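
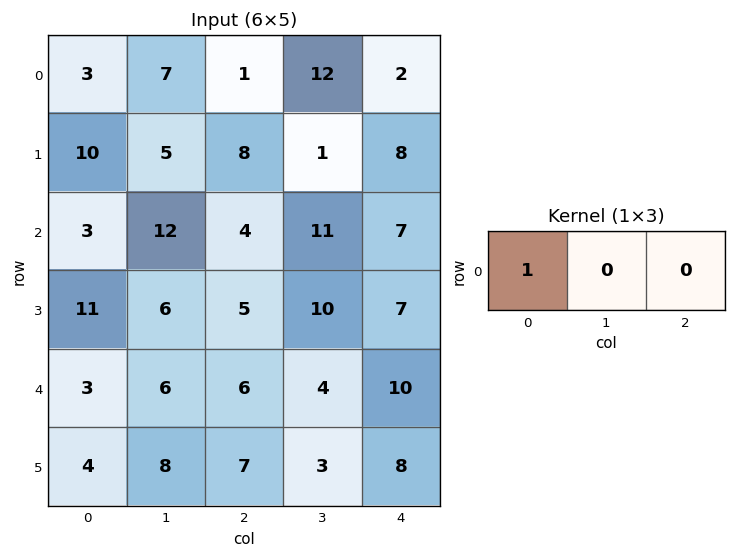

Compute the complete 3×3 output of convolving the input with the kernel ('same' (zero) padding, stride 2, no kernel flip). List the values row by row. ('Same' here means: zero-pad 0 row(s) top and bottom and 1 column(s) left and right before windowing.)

Output[0,0]: The receptive field on the zero-padded input at this output position is [0 3 7]. Elementwise product with the kernel and sum: 0·1.
Output[0,1]: The receptive field on the zero-padded input at this output position is [7 1 12]. Elementwise product with the kernel and sum: 7·1.

0 7 12
0 12 11
0 6 4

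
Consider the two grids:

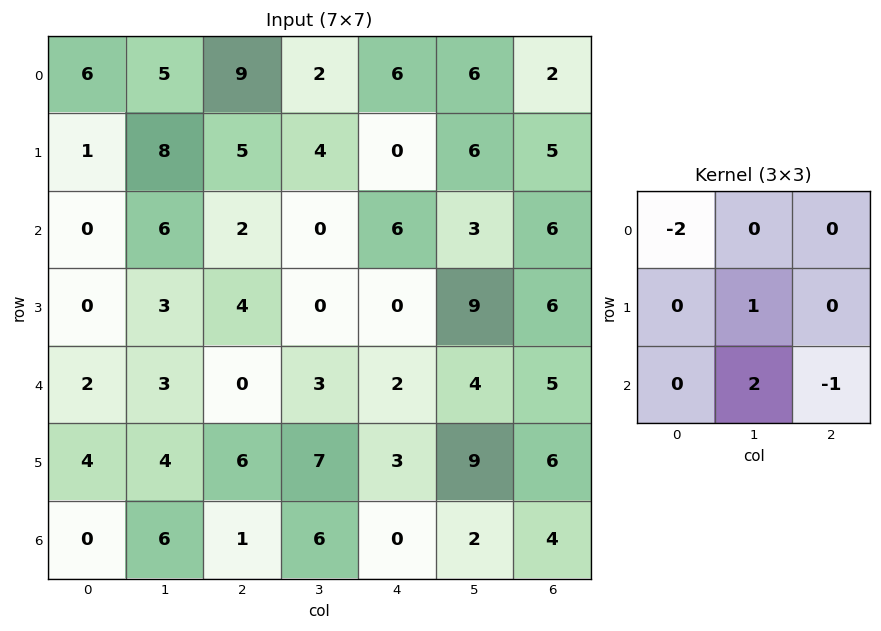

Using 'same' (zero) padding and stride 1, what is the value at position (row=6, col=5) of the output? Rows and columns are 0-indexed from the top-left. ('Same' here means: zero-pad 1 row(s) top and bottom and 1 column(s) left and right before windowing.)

-4

The receptive field on the zero-padded input at this output position is [3 9 6 / 0 2 4 / 0 0 0]. Elementwise product with the kernel and sum: 3·-2 + 2·1 + 0·2 + 0·-1.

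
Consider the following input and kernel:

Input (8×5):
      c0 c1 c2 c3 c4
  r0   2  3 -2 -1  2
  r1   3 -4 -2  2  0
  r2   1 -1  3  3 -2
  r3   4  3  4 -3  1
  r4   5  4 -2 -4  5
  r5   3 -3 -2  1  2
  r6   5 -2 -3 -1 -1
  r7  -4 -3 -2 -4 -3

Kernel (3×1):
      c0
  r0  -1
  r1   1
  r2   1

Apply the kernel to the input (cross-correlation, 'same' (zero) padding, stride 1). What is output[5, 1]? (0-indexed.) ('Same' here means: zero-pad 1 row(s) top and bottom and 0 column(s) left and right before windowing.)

-9

The receptive field on the zero-padded input at this output position is [4 / -3 / -2]. Elementwise product with the kernel and sum: 4·-1 + -3·1 + -2·1.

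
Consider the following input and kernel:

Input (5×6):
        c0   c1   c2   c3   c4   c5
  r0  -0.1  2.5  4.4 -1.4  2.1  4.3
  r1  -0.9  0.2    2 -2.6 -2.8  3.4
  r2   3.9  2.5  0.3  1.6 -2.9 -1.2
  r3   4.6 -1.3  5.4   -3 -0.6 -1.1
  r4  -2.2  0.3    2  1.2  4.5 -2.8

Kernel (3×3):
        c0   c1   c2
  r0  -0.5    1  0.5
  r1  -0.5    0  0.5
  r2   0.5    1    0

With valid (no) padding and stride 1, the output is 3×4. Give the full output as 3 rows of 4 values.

10.65 2.6 -3.2 5.85
0.85 4.9 -6.9 -3.3
0.3 1.15 -0.8 1.75

Output[0,0]: The receptive field on the input at this output position is [-0.1 2.5 4.4 / -0.9 0.2 2 / 3.9 2.5 0.3]. Elementwise product with the kernel and sum: -0.1·-0.5 + 2.5·1 + 4.4·0.5 + -0.9·-0.5 + 2·0.5 + 3.9·0.5 + 2.5·1.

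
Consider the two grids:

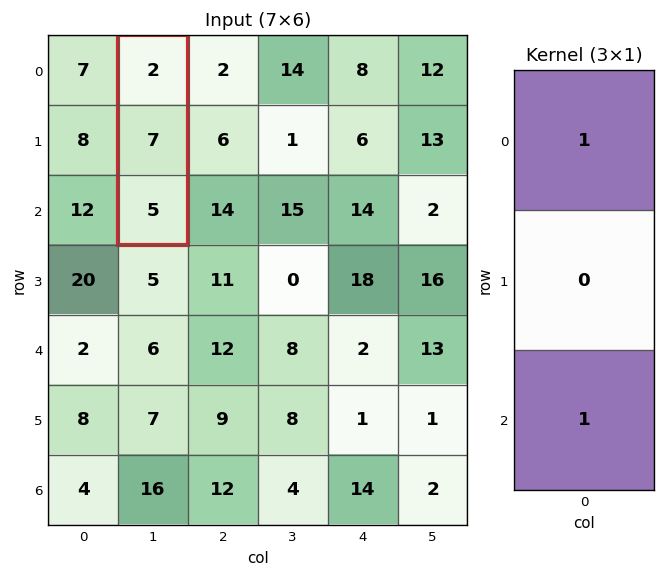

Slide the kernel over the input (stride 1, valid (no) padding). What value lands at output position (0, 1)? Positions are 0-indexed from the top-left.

The receptive field on the input at this output position is [2 / 7 / 5]. Elementwise product with the kernel and sum: 2·1 + 5·1.

7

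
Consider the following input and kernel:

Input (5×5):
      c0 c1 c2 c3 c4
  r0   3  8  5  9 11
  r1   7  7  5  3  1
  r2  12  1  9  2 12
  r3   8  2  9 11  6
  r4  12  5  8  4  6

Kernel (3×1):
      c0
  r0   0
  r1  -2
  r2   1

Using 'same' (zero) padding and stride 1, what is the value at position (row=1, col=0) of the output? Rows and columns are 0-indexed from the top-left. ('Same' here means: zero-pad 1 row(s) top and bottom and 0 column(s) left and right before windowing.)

The receptive field on the zero-padded input at this output position is [3 / 7 / 12]. Elementwise product with the kernel and sum: 7·-2 + 12·1.

-2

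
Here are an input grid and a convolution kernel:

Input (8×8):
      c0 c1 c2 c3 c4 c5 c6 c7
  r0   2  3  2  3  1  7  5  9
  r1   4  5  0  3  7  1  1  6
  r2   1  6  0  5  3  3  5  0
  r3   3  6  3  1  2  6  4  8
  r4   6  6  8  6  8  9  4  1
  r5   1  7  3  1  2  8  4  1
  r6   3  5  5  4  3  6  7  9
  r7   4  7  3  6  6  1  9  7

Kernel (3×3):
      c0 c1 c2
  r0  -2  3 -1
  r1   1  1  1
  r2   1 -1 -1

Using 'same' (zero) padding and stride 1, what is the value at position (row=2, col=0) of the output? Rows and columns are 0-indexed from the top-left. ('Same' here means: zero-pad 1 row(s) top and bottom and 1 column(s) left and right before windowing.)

The receptive field on the zero-padded input at this output position is [0 4 5 / 0 1 6 / 0 3 6]. Elementwise product with the kernel and sum: 0·-2 + 4·3 + 5·-1 + 0·1 + 1·1 + 6·1 + 0·1 + 3·-1 + 6·-1.

5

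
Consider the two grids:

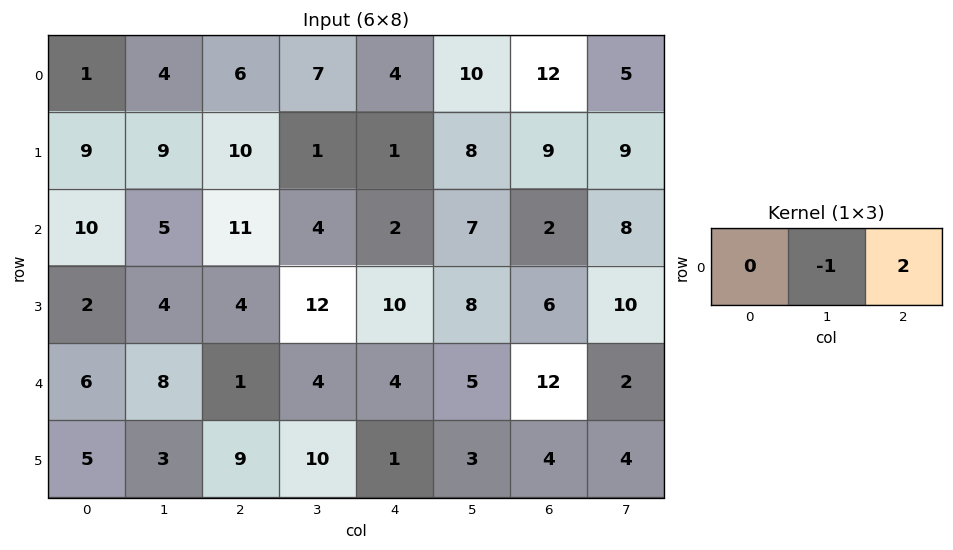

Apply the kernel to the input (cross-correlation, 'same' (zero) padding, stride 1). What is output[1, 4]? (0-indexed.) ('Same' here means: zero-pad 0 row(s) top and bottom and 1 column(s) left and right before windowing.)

The receptive field on the zero-padded input at this output position is [1 1 8]. Elementwise product with the kernel and sum: 1·-1 + 8·2.

15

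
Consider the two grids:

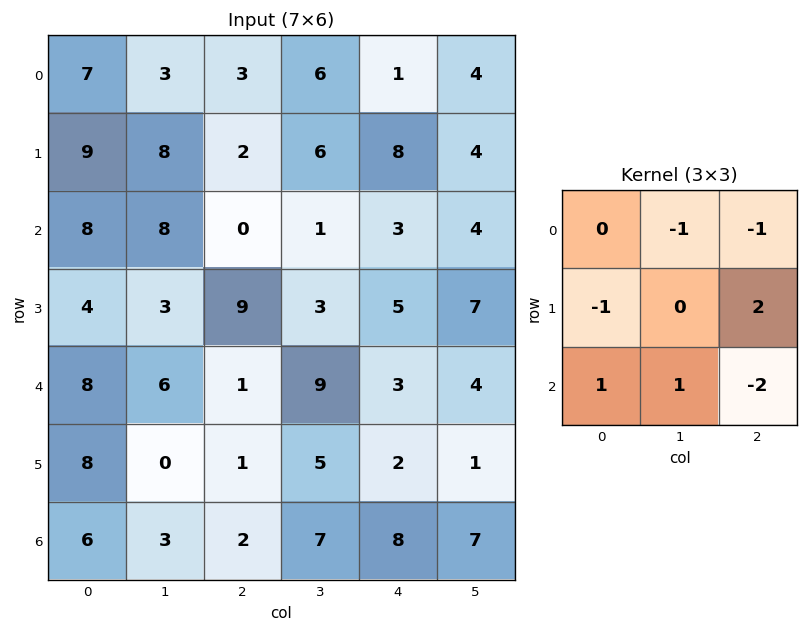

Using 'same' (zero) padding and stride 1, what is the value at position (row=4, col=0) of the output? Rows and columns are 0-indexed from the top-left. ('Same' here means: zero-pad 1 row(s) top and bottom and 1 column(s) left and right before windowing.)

The receptive field on the zero-padded input at this output position is [0 4 3 / 0 8 6 / 0 8 0]. Elementwise product with the kernel and sum: 4·-1 + 3·-1 + 0·-1 + 6·2 + 0·1 + 8·1 + 0·-2.

13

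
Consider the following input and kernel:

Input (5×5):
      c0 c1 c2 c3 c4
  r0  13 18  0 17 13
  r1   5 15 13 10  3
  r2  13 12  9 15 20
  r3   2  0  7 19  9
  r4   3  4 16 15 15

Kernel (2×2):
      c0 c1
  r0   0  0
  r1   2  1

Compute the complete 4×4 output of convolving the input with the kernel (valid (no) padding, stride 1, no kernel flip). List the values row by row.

25 43 36 23
38 33 33 50
4 7 33 47
10 24 47 45

Output[0,0]: The receptive field on the input at this output position is [13 18 / 5 15]. Elementwise product with the kernel and sum: 5·2 + 15·1.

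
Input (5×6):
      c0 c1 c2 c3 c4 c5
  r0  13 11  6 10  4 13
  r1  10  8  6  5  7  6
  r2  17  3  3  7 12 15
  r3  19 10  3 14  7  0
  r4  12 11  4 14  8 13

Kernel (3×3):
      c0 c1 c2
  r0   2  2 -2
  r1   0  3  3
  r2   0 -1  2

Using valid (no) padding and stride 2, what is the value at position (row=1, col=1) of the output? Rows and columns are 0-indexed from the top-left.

The receptive field on the input at this output position is [3 7 12 / 3 14 7 / 4 14 8]. Elementwise product with the kernel and sum: 3·2 + 7·2 + 12·-2 + 14·3 + 7·3 + 14·-1 + 8·2.

61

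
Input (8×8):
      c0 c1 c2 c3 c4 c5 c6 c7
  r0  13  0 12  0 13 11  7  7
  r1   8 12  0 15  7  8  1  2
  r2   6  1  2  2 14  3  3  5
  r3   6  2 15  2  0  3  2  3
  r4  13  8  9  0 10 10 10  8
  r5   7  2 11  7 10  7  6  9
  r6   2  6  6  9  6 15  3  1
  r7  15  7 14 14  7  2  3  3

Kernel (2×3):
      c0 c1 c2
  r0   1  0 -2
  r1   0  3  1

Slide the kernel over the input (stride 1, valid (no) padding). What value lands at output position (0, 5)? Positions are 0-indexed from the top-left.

2

The receptive field on the input at this output position is [11 7 7 / 8 1 2]. Elementwise product with the kernel and sum: 11·1 + 7·-2 + 1·3 + 2·1.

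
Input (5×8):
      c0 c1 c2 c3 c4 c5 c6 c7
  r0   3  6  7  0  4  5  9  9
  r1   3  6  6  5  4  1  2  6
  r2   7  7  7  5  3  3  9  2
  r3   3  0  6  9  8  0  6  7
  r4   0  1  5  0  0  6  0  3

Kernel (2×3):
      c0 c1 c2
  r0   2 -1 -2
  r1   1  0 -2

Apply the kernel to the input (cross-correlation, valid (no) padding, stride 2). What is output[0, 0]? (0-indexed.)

The receptive field on the input at this output position is [3 6 7 / 3 6 6]. Elementwise product with the kernel and sum: 3·2 + 6·-1 + 7·-2 + 3·1 + 6·-2.

-23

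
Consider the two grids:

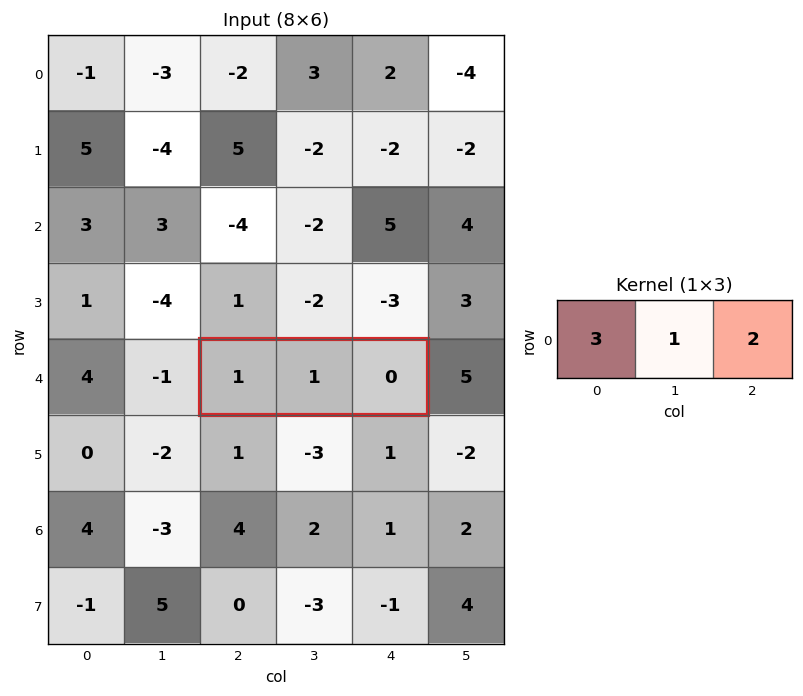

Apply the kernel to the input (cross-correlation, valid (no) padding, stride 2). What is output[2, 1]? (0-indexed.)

The receptive field on the input at this output position is [1 1 0]. Elementwise product with the kernel and sum: 1·3 + 1·1 + 0·2.

4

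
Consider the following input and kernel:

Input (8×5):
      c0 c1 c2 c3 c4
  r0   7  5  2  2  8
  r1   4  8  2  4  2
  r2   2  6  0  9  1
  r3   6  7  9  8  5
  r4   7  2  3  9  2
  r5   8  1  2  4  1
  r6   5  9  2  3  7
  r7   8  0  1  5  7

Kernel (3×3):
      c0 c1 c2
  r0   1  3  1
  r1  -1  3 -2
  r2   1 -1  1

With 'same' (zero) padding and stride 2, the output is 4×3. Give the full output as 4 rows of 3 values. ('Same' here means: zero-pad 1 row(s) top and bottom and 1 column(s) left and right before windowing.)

Output[0,0]: The receptive field on the zero-padded input at this output position is [0 0 0 / 0 7 5 / 0 4 8]. Elementwise product with the kernel and sum: 0·1 + 0·3 + 0·1 + 0·-1 + 7·3 + 5·-2 + 0·1 + 4·-1 + 8·1.
Output[0,1]: The receptive field on the zero-padded input at this output position is [0 0 0 / 5 2 2 / 8 2 4]. Elementwise product with the kernel and sum: 0·1 + 0·3 + 0·1 + 5·-1 + 2·3 + 2·-2 + 8·1 + 2·-1 + 4·1.

15 7 24
15 0 7
35 34 23
14 6 23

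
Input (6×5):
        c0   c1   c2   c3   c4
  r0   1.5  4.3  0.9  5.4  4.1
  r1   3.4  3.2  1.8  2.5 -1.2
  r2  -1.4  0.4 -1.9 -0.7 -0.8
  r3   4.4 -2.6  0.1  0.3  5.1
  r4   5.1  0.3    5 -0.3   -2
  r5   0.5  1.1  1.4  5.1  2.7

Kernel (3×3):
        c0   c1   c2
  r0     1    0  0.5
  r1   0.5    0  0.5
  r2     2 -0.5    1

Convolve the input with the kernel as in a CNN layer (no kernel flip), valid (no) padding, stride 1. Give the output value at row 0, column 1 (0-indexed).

10.9

The receptive field on the input at this output position is [4.3 0.9 5.4 / 3.2 1.8 2.5 / 0.4 -1.9 -0.7]. Elementwise product with the kernel and sum: 4.3·1 + 5.4·0.5 + 3.2·0.5 + 2.5·0.5 + 0.4·2 + -1.9·-0.5 + -0.7·1.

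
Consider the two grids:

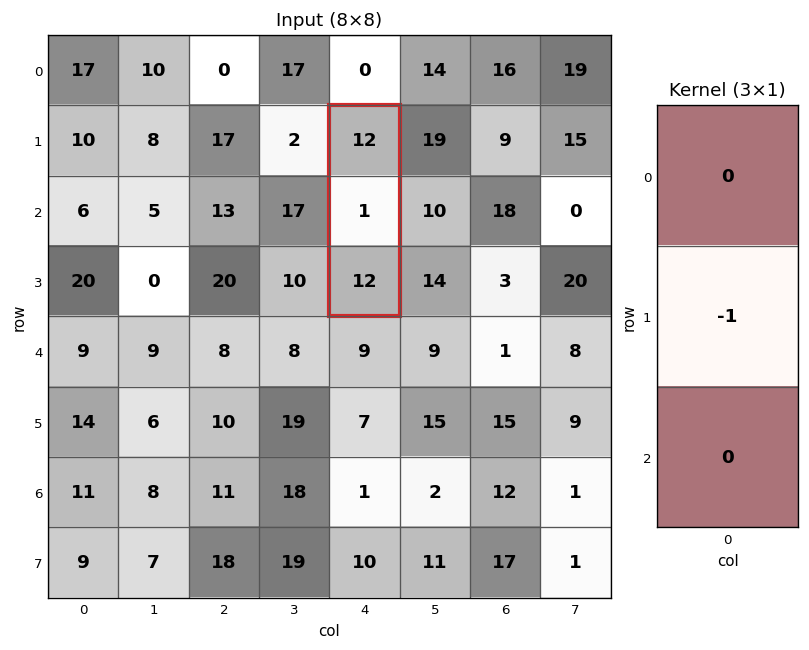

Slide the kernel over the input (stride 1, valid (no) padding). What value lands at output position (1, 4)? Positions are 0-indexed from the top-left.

-1

The receptive field on the input at this output position is [12 / 1 / 12]. Elementwise product with the kernel and sum: 1·-1.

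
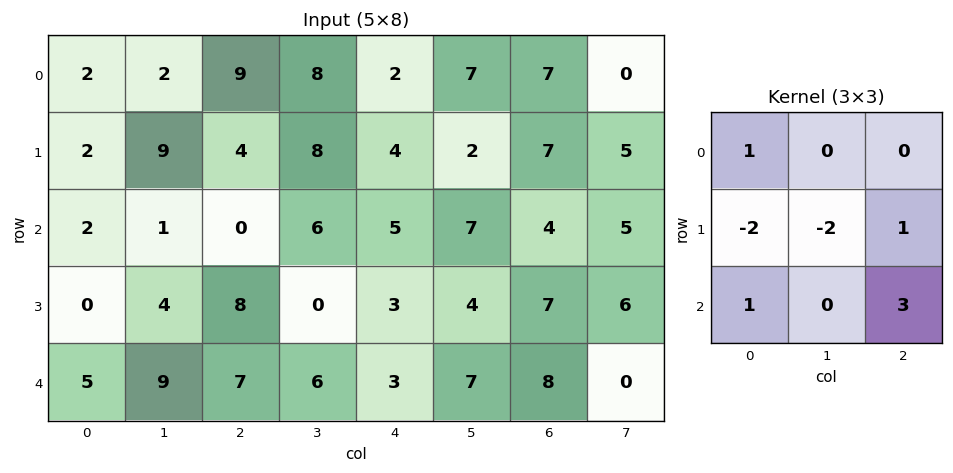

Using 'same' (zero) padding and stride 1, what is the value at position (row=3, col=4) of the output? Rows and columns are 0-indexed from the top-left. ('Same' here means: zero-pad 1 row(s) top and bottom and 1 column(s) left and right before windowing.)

The receptive field on the zero-padded input at this output position is [6 5 7 / 0 3 4 / 6 3 7]. Elementwise product with the kernel and sum: 6·1 + 0·-2 + 3·-2 + 4·1 + 6·1 + 7·3.

31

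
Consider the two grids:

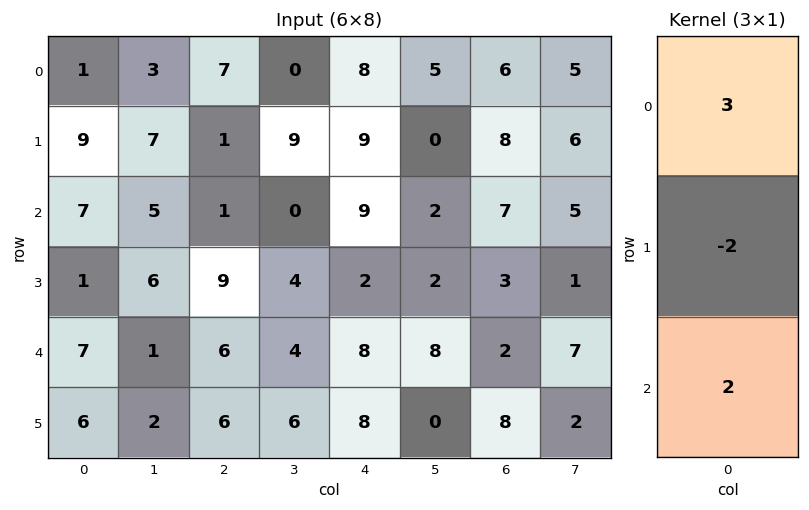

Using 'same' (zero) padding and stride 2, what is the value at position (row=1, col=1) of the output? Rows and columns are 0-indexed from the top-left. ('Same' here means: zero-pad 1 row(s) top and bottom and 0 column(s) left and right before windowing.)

The receptive field on the zero-padded input at this output position is [1 / 1 / 9]. Elementwise product with the kernel and sum: 1·3 + 1·-2 + 9·2.

19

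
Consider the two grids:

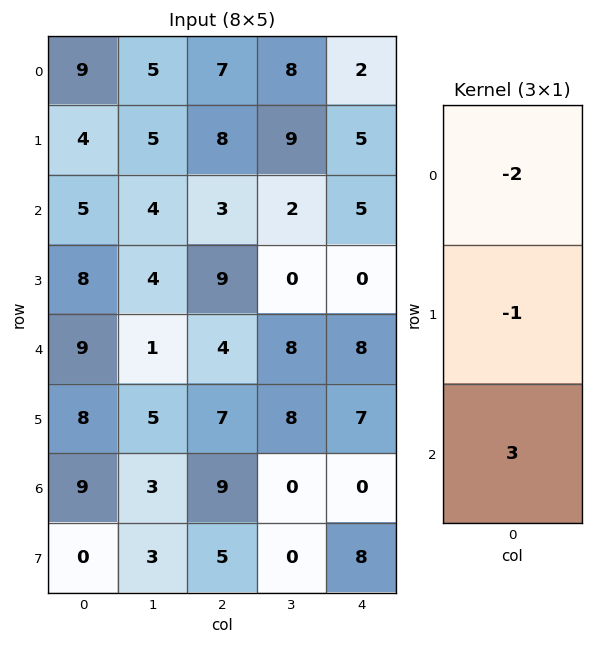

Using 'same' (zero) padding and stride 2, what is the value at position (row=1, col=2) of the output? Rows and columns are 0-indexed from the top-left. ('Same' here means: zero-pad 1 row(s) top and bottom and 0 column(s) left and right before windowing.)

The receptive field on the zero-padded input at this output position is [5 / 5 / 0]. Elementwise product with the kernel and sum: 5·-2 + 5·-1 + 0·3.

-15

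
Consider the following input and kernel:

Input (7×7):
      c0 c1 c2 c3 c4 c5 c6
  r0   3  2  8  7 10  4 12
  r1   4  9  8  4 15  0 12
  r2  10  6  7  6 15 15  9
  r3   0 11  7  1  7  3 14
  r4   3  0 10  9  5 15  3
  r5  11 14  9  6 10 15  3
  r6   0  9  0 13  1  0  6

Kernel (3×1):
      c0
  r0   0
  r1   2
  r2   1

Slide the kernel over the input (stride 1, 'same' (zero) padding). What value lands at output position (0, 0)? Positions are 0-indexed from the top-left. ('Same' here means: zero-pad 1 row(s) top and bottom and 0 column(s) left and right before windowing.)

10

The receptive field on the zero-padded input at this output position is [0 / 3 / 4]. Elementwise product with the kernel and sum: 3·2 + 4·1.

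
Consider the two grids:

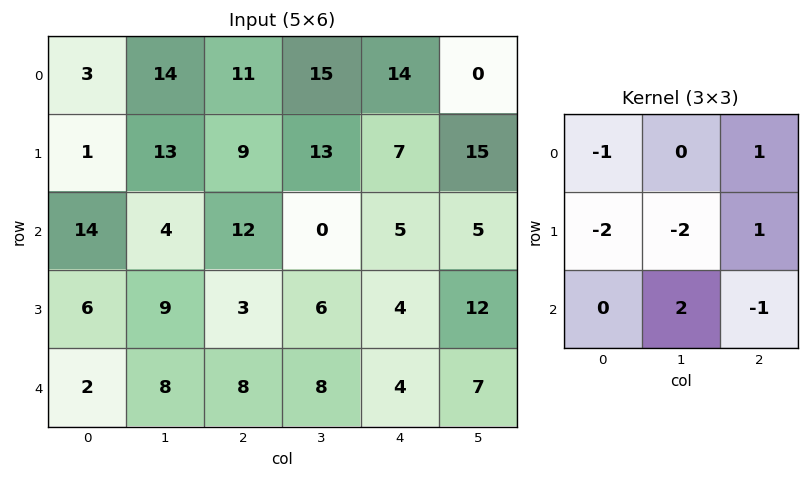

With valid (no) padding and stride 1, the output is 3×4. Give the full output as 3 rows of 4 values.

Output[0,0]: The receptive field on the input at this output position is [3 14 11 / 1 13 9 / 14 4 12]. Elementwise product with the kernel and sum: 3·-1 + 11·1 + 1·-2 + 13·-2 + 9·1 + 4·2 + 12·-1.
Output[0,1]: The receptive field on the input at this output position is [14 11 15 / 13 9 13 / 4 12 0]. Elementwise product with the kernel and sum: 14·-1 + 15·1 + 13·-2 + 9·-2 + 13·1 + 12·2 + 0·-1.

-15 -6 -39 -35
-1 -32 -13 -7
-21 -14 -9 -2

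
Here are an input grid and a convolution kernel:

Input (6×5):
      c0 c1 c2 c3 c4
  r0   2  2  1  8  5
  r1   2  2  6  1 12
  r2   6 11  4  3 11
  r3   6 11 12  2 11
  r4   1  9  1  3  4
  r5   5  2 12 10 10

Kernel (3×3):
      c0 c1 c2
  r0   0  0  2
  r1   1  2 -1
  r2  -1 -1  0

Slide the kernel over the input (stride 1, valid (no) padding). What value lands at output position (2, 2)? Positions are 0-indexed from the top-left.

23

The receptive field on the input at this output position is [4 3 11 / 12 2 11 / 1 3 4]. Elementwise product with the kernel and sum: 11·2 + 12·1 + 2·2 + 11·-1 + 1·-1 + 3·-1.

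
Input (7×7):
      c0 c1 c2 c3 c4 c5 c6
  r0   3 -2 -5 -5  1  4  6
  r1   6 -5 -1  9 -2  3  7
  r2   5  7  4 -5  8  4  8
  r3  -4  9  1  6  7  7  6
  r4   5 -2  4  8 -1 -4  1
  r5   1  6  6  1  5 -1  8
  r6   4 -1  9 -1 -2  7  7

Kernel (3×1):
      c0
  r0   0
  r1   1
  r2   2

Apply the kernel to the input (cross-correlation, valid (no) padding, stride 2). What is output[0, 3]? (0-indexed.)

The receptive field on the input at this output position is [6 / 7 / 8]. Elementwise product with the kernel and sum: 7·1 + 8·2.

23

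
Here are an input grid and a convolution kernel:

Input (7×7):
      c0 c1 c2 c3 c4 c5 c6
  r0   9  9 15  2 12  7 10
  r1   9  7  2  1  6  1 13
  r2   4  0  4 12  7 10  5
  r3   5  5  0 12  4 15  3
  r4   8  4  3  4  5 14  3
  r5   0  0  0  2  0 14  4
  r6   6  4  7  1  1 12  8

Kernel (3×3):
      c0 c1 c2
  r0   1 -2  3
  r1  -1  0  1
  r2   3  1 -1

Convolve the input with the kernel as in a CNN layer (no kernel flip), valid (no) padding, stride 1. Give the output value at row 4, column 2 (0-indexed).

The receptive field on the input at this output position is [3 4 5 / 0 2 0 / 7 1 1]. Elementwise product with the kernel and sum: 3·1 + 4·-2 + 5·3 + 0·-1 + 0·1 + 7·3 + 1·1 + 1·-1.

31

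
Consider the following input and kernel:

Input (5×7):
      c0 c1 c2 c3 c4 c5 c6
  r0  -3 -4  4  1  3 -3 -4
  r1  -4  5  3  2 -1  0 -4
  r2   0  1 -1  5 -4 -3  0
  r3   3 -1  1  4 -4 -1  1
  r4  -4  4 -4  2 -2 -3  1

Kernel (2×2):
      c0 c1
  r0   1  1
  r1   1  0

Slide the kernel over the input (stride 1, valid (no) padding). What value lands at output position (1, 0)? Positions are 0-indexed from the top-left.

1

The receptive field on the input at this output position is [-4 5 / 0 1]. Elementwise product with the kernel and sum: -4·1 + 5·1 + 0·1.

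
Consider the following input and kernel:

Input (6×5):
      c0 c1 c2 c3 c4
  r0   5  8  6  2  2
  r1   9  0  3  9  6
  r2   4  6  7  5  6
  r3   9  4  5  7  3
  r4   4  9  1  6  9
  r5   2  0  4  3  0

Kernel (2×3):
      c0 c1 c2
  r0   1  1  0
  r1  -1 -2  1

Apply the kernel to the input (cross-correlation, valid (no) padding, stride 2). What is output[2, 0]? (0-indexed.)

15

The receptive field on the input at this output position is [4 9 1 / 2 0 4]. Elementwise product with the kernel and sum: 4·1 + 9·1 + 2·-1 + 0·-2 + 4·1.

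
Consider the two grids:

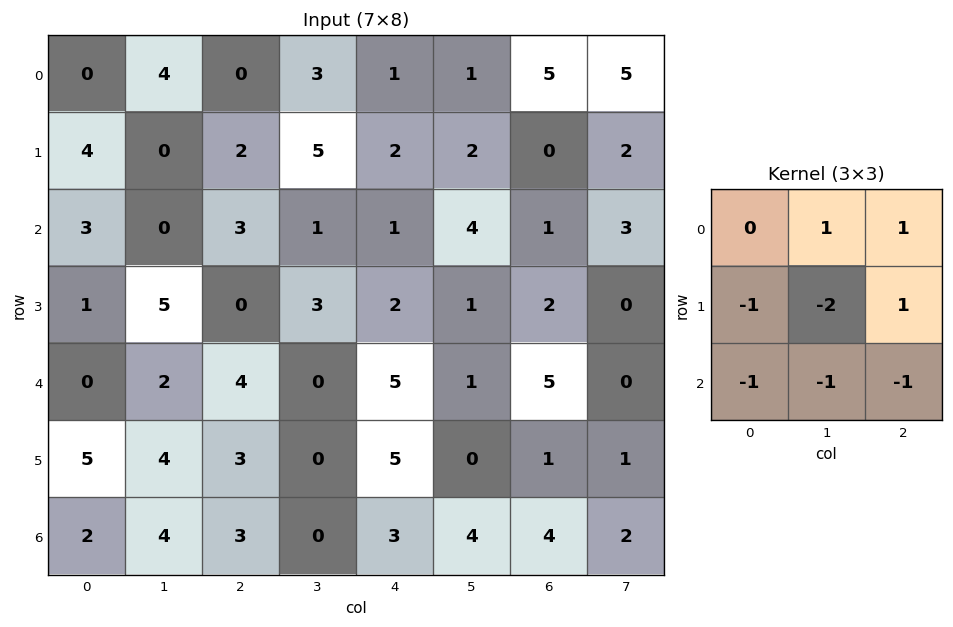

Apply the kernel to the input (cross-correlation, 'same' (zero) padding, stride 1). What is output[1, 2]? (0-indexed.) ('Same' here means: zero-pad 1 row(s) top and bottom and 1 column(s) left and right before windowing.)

The receptive field on the zero-padded input at this output position is [4 0 3 / 0 2 5 / 0 3 1]. Elementwise product with the kernel and sum: 0·1 + 3·1 + 0·-1 + 2·-2 + 5·1 + 0·-1 + 3·-1 + 1·-1.

0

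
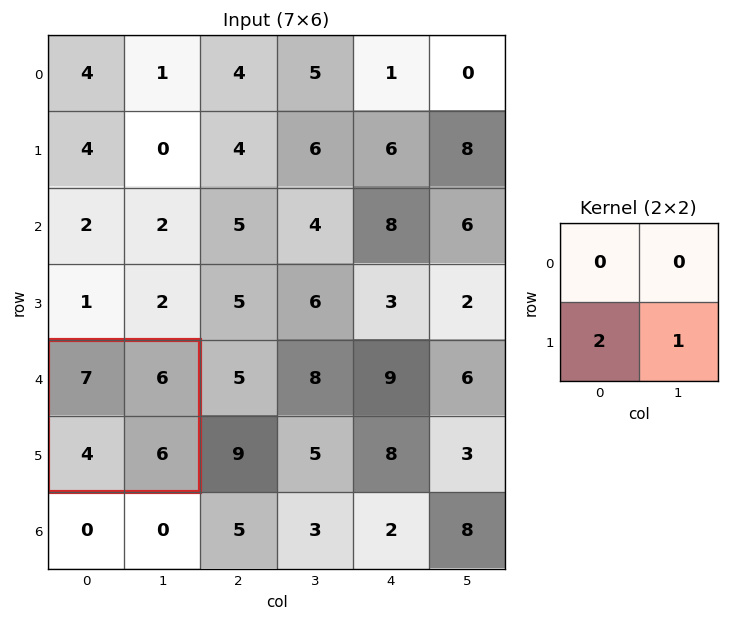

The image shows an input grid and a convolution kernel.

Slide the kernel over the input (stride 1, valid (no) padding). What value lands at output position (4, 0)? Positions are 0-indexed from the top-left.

The receptive field on the input at this output position is [7 6 / 4 6]. Elementwise product with the kernel and sum: 4·2 + 6·1.

14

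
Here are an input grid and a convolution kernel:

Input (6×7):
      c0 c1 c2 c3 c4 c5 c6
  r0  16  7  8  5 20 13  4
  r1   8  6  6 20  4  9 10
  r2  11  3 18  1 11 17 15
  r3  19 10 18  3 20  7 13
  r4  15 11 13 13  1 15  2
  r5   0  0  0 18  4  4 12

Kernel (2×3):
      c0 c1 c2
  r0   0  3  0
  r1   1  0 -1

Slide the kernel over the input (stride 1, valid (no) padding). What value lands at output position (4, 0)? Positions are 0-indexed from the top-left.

33

The receptive field on the input at this output position is [15 11 13 / 0 0 0]. Elementwise product with the kernel and sum: 11·3 + 0·1 + 0·-1.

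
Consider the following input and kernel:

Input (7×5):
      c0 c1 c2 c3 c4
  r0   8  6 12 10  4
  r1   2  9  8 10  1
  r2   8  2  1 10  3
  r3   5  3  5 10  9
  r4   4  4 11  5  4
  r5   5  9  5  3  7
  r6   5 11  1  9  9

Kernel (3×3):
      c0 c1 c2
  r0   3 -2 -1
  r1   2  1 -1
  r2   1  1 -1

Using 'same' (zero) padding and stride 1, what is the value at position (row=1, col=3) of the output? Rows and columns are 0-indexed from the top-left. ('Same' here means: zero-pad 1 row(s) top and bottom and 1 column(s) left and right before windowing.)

The receptive field on the zero-padded input at this output position is [12 10 4 / 8 10 1 / 1 10 3]. Elementwise product with the kernel and sum: 12·3 + 10·-2 + 4·-1 + 8·2 + 10·1 + 1·-1 + 1·1 + 10·1 + 3·-1.

45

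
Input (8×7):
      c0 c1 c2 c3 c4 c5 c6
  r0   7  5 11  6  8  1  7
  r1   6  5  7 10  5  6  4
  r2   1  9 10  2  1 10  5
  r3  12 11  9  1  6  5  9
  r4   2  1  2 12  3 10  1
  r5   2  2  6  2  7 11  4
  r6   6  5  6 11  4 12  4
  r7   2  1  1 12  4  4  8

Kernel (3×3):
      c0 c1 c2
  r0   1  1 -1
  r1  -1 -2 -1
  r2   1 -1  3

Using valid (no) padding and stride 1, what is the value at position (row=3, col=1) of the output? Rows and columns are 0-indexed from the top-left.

The receptive field on the input at this output position is [11 9 1 / 1 2 12 / 2 6 2]. Elementwise product with the kernel and sum: 11·1 + 9·1 + 1·-1 + 1·-1 + 2·-2 + 12·-1 + 2·1 + 6·-1 + 2·3.

4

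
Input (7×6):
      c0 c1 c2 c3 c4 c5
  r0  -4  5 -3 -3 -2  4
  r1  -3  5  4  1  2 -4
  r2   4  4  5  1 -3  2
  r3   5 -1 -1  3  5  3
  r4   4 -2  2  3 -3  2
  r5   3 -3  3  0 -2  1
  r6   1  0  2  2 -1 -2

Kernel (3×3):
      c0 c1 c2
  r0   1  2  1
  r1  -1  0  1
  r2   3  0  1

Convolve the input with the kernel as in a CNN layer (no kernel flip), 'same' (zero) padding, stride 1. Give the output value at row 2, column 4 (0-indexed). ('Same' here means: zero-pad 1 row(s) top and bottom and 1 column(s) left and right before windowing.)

14

The receptive field on the zero-padded input at this output position is [1 2 -4 / 1 -3 2 / 3 5 3]. Elementwise product with the kernel and sum: 1·1 + 2·2 + -4·1 + 1·-1 + 2·1 + 3·3 + 3·1.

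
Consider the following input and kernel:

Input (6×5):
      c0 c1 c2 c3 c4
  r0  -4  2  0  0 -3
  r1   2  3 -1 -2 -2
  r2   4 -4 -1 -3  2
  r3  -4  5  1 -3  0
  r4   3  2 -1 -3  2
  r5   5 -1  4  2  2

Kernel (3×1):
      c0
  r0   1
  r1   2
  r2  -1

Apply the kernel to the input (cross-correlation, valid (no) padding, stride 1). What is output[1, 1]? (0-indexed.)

The receptive field on the input at this output position is [3 / -4 / 5]. Elementwise product with the kernel and sum: 3·1 + -4·2 + 5·-1.

-10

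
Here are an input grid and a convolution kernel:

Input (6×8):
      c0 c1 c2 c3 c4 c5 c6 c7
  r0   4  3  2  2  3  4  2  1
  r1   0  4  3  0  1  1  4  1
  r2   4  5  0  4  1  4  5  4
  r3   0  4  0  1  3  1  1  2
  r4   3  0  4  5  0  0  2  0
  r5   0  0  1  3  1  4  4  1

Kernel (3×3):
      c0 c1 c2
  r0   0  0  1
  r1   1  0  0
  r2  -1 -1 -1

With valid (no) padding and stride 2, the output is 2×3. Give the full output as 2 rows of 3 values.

-7 1 -7
-7 -8 6

Output[0,0]: The receptive field on the input at this output position is [4 3 2 / 0 4 3 / 4 5 0]. Elementwise product with the kernel and sum: 2·1 + 0·1 + 4·-1 + 5·-1 + 0·-1.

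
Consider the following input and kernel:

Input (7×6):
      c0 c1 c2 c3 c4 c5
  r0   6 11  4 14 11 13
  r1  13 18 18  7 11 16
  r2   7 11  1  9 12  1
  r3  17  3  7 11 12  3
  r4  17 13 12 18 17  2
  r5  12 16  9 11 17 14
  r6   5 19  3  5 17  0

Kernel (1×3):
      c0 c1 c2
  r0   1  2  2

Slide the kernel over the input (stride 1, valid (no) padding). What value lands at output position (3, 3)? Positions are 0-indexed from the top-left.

The receptive field on the input at this output position is [11 12 3]. Elementwise product with the kernel and sum: 11·1 + 12·2 + 3·2.

41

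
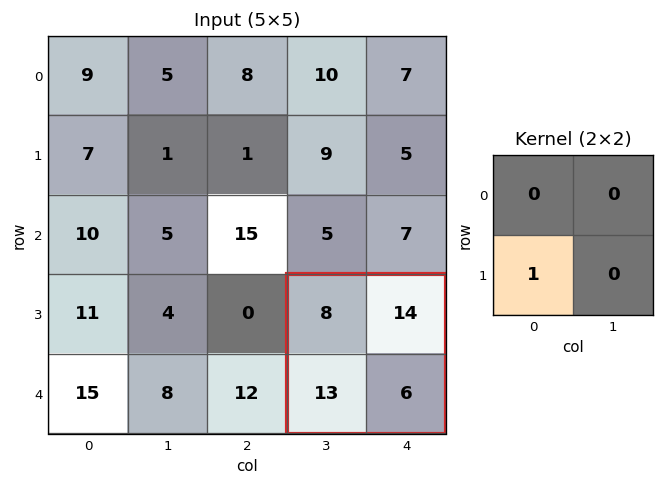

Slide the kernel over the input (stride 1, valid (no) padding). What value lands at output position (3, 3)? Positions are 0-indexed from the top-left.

13

The receptive field on the input at this output position is [8 14 / 13 6]. Elementwise product with the kernel and sum: 13·1.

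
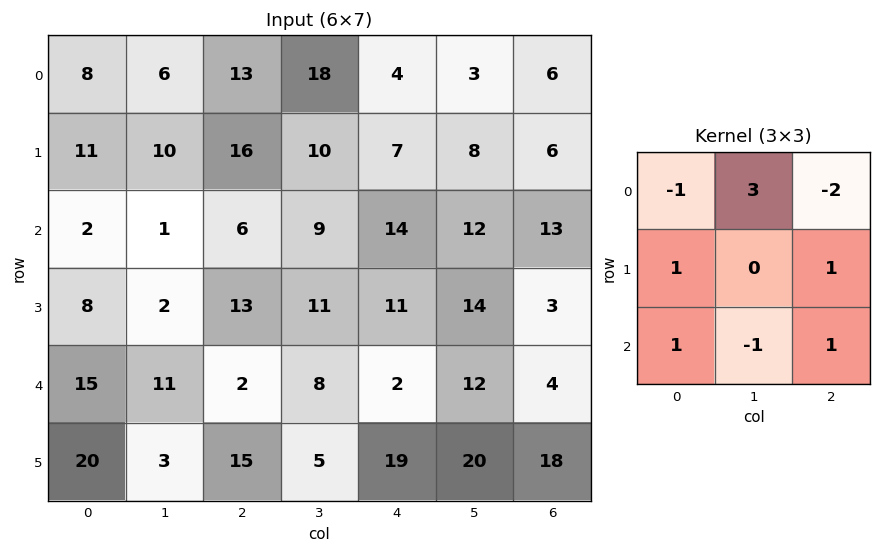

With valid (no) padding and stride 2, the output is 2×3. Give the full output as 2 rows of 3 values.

Output[0,0]: The receptive field on the input at this output position is [8 6 13 / 11 10 16 / 2 1 6]. Elementwise product with the kernel and sum: 8·-1 + 6·3 + 13·-2 + 11·1 + 16·1 + 2·1 + 1·-1 + 6·1.
Output[0,1]: The receptive field on the input at this output position is [13 18 4 / 16 10 7 / 6 9 14]. Elementwise product with the kernel and sum: 13·-1 + 18·3 + 4·-2 + 16·1 + 7·1 + 6·1 + 9·-1 + 14·1.

18 67 21
16 13 4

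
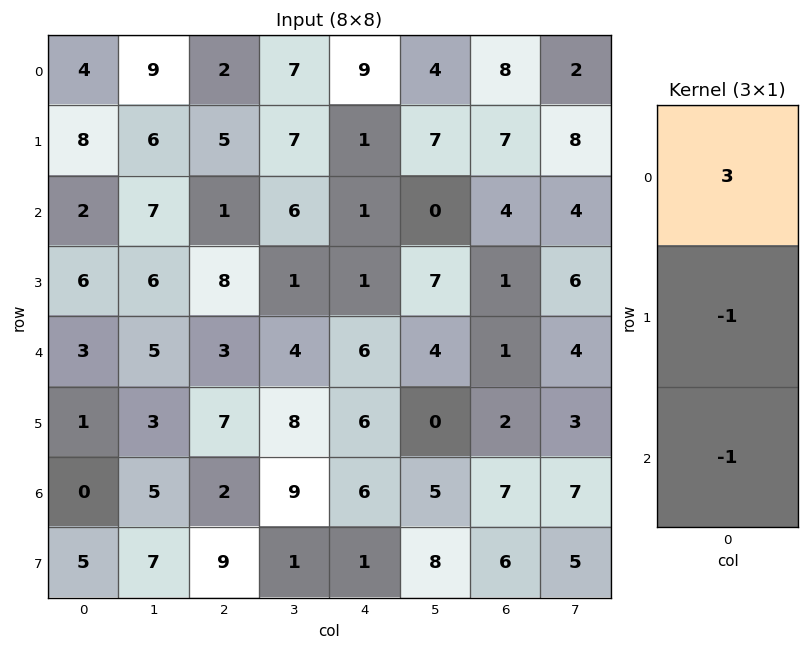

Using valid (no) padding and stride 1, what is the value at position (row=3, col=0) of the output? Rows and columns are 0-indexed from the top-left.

The receptive field on the input at this output position is [6 / 3 / 1]. Elementwise product with the kernel and sum: 6·3 + 3·-1 + 1·-1.

14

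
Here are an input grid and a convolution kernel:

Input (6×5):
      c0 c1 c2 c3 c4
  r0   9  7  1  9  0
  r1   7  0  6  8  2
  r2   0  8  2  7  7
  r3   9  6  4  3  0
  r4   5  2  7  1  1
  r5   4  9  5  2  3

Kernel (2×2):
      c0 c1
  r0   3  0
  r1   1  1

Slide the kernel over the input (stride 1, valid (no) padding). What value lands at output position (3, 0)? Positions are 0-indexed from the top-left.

34

The receptive field on the input at this output position is [9 6 / 5 2]. Elementwise product with the kernel and sum: 9·3 + 5·1 + 2·1.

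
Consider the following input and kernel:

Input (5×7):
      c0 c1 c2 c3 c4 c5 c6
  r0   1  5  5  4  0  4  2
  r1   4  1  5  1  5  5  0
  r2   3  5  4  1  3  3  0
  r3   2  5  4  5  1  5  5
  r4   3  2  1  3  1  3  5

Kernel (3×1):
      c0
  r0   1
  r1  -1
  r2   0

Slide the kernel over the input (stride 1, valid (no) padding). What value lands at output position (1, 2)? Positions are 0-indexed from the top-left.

1

The receptive field on the input at this output position is [5 / 4 / 4]. Elementwise product with the kernel and sum: 5·1 + 4·-1.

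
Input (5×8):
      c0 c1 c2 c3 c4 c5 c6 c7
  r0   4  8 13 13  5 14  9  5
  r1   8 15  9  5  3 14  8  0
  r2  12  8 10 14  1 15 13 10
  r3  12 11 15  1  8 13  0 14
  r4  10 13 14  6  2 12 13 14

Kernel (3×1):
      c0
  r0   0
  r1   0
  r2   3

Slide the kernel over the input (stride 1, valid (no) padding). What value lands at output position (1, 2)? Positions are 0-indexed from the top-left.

The receptive field on the input at this output position is [9 / 10 / 15]. Elementwise product with the kernel and sum: 15·3.

45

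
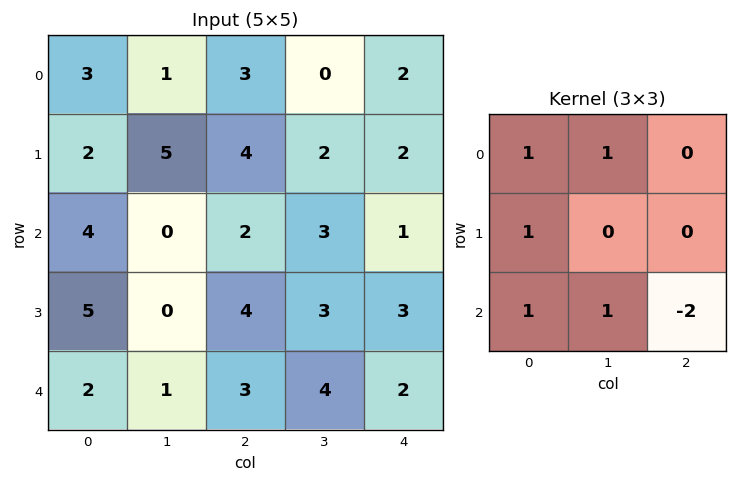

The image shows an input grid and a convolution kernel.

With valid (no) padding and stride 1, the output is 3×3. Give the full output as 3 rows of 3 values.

Output[0,0]: The receptive field on the input at this output position is [3 1 3 / 2 5 4 / 4 0 2]. Elementwise product with the kernel and sum: 3·1 + 1·1 + 2·1 + 4·1 + 0·1 + 2·-2.

6 5 10
8 7 9
6 -2 12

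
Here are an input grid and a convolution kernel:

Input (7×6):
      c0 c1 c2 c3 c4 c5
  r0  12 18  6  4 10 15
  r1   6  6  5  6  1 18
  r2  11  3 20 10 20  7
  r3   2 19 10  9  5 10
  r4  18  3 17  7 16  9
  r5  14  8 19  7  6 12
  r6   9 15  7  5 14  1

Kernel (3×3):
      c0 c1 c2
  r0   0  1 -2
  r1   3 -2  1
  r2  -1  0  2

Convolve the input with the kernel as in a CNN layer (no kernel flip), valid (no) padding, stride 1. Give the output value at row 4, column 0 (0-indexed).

The receptive field on the input at this output position is [18 3 17 / 14 8 19 / 9 15 7]. Elementwise product with the kernel and sum: 3·1 + 17·-2 + 14·3 + 8·-2 + 19·1 + 9·-1 + 7·2.

19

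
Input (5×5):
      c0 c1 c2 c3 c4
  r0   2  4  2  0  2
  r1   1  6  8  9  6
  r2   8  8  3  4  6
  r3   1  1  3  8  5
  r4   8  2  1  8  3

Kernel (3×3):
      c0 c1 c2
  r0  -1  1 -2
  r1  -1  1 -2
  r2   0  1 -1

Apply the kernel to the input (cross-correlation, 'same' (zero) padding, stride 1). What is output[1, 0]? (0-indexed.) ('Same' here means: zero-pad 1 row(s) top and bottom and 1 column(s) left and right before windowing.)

The receptive field on the zero-padded input at this output position is [0 2 4 / 0 1 6 / 0 8 8]. Elementwise product with the kernel and sum: 0·-1 + 2·1 + 4·-2 + 0·-1 + 1·1 + 6·-2 + 8·1 + 8·-1.

-17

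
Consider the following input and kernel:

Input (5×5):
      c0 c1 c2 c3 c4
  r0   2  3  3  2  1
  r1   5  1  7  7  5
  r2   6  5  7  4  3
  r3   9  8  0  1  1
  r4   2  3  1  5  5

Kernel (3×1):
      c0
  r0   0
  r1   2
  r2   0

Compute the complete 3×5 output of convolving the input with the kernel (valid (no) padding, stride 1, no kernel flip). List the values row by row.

Output[0,0]: The receptive field on the input at this output position is [2 / 5 / 6]. Elementwise product with the kernel and sum: 5·2.
Output[0,1]: The receptive field on the input at this output position is [3 / 1 / 5]. Elementwise product with the kernel and sum: 1·2.

10 2 14 14 10
12 10 14 8 6
18 16 0 2 2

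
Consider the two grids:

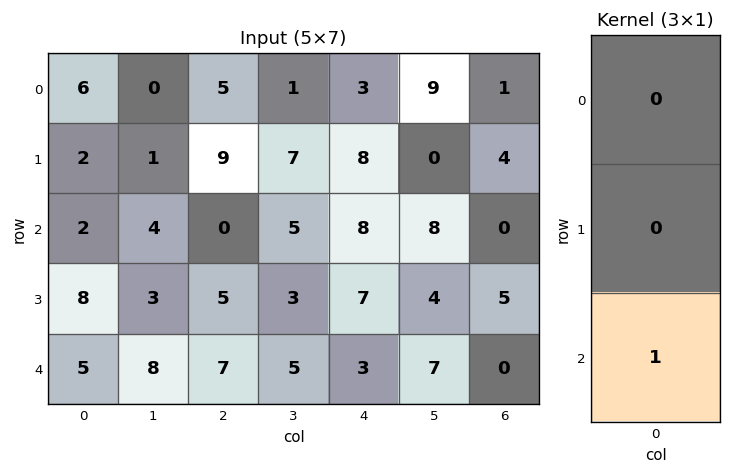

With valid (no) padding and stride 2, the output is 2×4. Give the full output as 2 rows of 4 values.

2 0 8 0
5 7 3 0

Output[0,0]: The receptive field on the input at this output position is [6 / 2 / 2]. Elementwise product with the kernel and sum: 2·1.
Output[0,1]: The receptive field on the input at this output position is [5 / 9 / 0]. Elementwise product with the kernel and sum: 0·1.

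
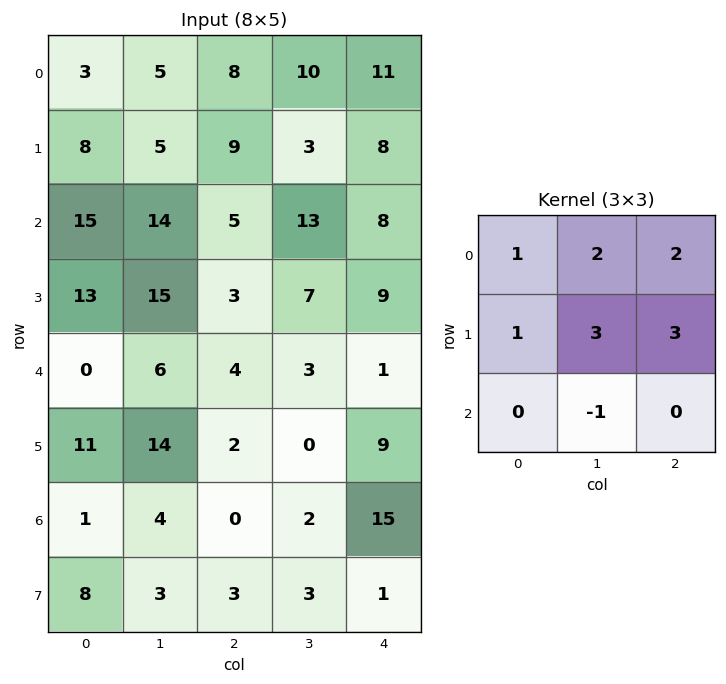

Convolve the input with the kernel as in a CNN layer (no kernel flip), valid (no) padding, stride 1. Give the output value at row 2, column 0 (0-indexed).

114

The receptive field on the input at this output position is [15 14 5 / 13 15 3 / 0 6 4]. Elementwise product with the kernel and sum: 15·1 + 14·2 + 5·2 + 13·1 + 15·3 + 3·3 + 6·-1.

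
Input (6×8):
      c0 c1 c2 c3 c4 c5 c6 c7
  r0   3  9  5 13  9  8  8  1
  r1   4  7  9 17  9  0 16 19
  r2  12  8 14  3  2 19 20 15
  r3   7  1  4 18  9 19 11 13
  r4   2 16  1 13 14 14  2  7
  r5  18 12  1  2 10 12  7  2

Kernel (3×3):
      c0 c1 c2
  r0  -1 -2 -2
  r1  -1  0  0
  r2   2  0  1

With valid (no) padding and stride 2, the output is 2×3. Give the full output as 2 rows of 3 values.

Output[0,0]: The receptive field on the input at this output position is [3 9 5 / 4 7 9 / 12 8 14]. Elementwise product with the kernel and sum: 3·-1 + 9·-2 + 5·-2 + 4·-1 + 12·2 + 14·1.

3 -28 -26
-58 -12 -59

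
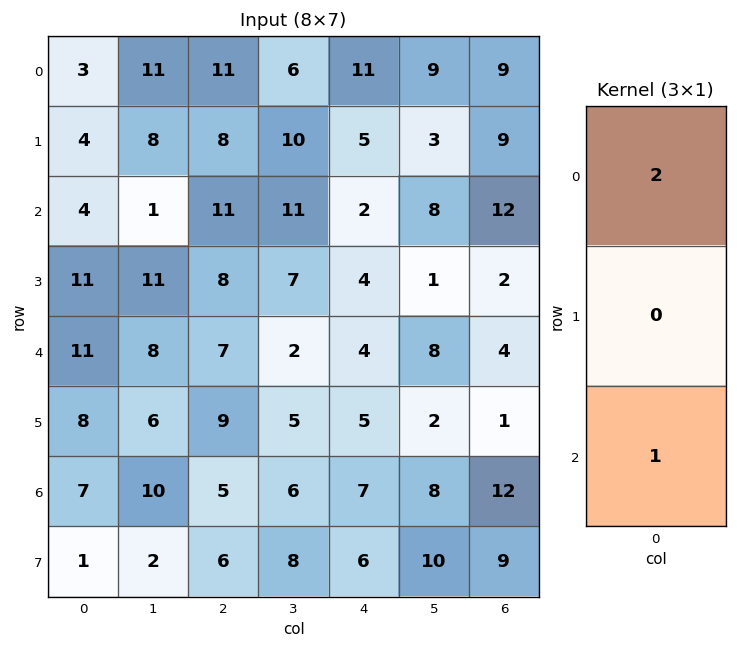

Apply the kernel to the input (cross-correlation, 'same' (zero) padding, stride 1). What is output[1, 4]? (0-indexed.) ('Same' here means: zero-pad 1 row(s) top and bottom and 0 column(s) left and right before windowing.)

The receptive field on the zero-padded input at this output position is [11 / 5 / 2]. Elementwise product with the kernel and sum: 11·2 + 2·1.

24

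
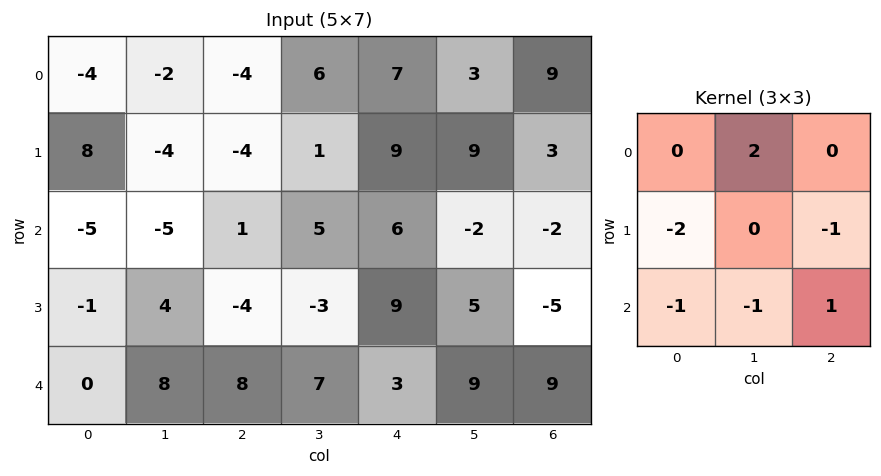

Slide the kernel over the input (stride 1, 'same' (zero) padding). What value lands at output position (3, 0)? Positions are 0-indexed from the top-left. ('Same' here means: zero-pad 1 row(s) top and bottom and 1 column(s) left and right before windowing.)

The receptive field on the zero-padded input at this output position is [0 -5 -5 / 0 -1 4 / 0 0 8]. Elementwise product with the kernel and sum: -5·2 + 0·-2 + 4·-1 + 0·-1 + 0·-1 + 8·1.

-6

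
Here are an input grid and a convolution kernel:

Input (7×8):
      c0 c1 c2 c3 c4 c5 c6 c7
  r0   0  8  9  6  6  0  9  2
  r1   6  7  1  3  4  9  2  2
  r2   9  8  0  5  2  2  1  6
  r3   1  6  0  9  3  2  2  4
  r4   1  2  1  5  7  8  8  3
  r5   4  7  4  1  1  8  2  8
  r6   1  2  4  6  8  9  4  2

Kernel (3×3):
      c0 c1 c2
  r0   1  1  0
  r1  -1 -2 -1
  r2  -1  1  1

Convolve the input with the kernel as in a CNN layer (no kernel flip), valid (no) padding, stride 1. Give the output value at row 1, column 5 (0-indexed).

The receptive field on the input at this output position is [9 2 2 / 2 1 6 / 2 2 4]. Elementwise product with the kernel and sum: 9·1 + 2·1 + 2·-1 + 1·-2 + 6·-1 + 2·-1 + 2·1 + 4·1.

5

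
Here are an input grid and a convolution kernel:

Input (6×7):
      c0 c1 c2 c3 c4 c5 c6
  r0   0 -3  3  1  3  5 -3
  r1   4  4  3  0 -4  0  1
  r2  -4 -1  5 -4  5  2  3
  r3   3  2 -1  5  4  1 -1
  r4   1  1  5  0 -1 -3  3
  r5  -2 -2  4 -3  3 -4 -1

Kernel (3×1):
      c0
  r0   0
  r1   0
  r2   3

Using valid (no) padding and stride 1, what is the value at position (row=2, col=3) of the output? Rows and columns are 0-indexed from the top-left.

0

The receptive field on the input at this output position is [-4 / 5 / 0]. Elementwise product with the kernel and sum: 0·3.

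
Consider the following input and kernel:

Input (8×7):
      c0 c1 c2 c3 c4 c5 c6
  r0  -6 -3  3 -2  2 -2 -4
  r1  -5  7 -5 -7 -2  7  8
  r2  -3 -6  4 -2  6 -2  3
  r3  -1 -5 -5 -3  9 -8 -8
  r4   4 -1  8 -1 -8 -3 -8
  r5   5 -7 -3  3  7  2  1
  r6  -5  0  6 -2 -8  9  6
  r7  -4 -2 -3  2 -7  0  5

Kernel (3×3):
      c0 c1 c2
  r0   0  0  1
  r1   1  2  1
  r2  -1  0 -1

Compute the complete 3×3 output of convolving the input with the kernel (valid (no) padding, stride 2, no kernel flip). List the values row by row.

6 -29 7
-24 4 4
-5 4 6

Output[0,0]: The receptive field on the input at this output position is [-6 -3 3 / -5 7 -5 / -3 -6 4]. Elementwise product with the kernel and sum: 3·1 + -5·1 + 7·2 + -5·1 + -3·-1 + 4·-1.
Output[0,1]: The receptive field on the input at this output position is [3 -2 2 / -5 -7 -2 / 4 -2 6]. Elementwise product with the kernel and sum: 2·1 + -5·1 + -7·2 + -2·1 + 4·-1 + 6·-1.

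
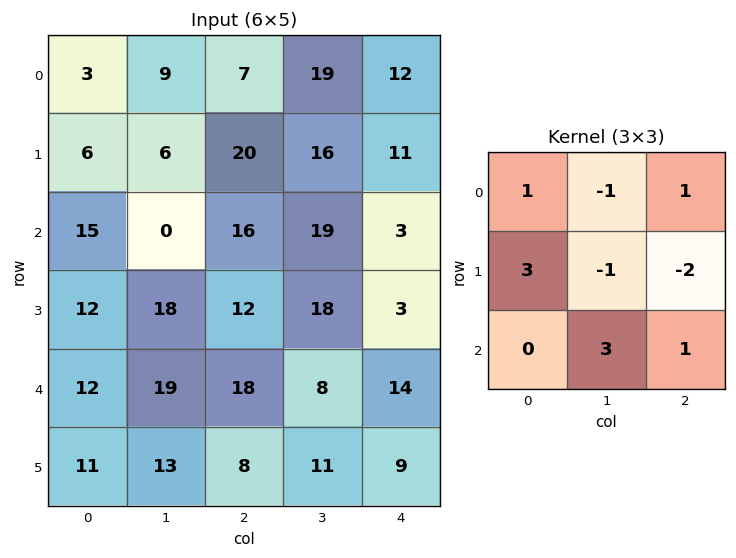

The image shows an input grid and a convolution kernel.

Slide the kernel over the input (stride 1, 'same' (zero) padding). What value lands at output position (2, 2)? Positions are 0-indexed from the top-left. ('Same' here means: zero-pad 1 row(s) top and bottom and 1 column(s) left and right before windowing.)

The receptive field on the zero-padded input at this output position is [6 20 16 / 0 16 19 / 18 12 18]. Elementwise product with the kernel and sum: 6·1 + 20·-1 + 16·1 + 0·3 + 16·-1 + 19·-2 + 12·3 + 18·1.

2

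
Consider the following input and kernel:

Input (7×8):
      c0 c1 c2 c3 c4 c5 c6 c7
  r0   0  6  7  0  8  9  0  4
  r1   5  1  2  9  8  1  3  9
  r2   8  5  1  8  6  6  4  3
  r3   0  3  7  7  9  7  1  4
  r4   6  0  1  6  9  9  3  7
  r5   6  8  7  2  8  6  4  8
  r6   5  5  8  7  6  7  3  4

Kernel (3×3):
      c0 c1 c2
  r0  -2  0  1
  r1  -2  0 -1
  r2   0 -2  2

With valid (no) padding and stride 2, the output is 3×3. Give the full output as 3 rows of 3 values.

-13 -22 -39
-20 -13 -39
-24 -17 -43

Output[0,0]: The receptive field on the input at this output position is [0 6 7 / 5 1 2 / 8 5 1]. Elementwise product with the kernel and sum: 0·-2 + 7·1 + 5·-2 + 2·-1 + 5·-2 + 1·2.
Output[0,1]: The receptive field on the input at this output position is [7 0 8 / 2 9 8 / 1 8 6]. Elementwise product with the kernel and sum: 7·-2 + 8·1 + 2·-2 + 8·-1 + 8·-2 + 6·2.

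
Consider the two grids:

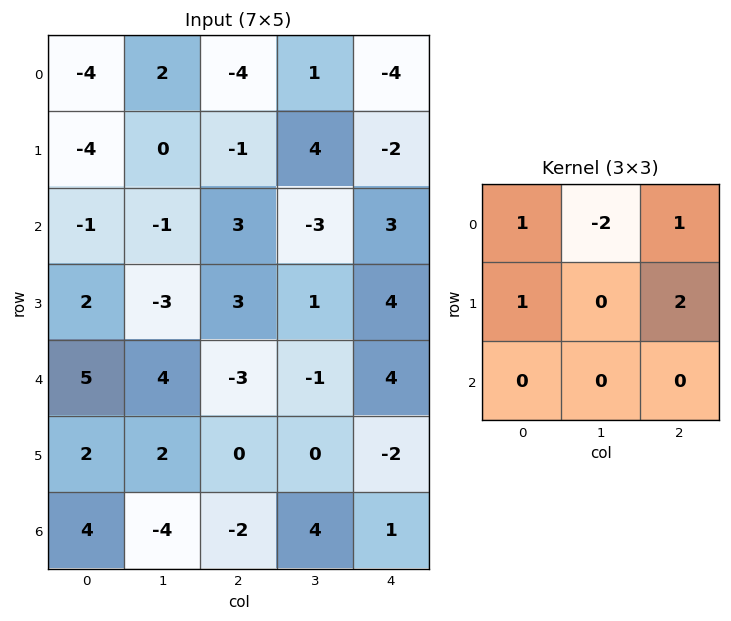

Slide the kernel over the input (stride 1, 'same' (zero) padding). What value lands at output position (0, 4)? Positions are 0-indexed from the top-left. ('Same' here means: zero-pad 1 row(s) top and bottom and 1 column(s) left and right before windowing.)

The receptive field on the zero-padded input at this output position is [0 0 0 / 1 -4 0 / 4 -2 0]. Elementwise product with the kernel and sum: 0·1 + 0·-2 + 0·1 + 1·1 + 0·2.

1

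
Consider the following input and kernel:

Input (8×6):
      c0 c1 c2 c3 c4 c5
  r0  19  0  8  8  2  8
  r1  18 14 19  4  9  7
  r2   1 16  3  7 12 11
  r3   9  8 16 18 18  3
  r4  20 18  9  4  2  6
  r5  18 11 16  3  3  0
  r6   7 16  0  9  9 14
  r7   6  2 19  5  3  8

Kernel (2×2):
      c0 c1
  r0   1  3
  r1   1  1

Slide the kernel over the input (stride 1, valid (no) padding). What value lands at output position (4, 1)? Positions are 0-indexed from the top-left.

72

The receptive field on the input at this output position is [18 9 / 11 16]. Elementwise product with the kernel and sum: 18·1 + 9·3 + 11·1 + 16·1.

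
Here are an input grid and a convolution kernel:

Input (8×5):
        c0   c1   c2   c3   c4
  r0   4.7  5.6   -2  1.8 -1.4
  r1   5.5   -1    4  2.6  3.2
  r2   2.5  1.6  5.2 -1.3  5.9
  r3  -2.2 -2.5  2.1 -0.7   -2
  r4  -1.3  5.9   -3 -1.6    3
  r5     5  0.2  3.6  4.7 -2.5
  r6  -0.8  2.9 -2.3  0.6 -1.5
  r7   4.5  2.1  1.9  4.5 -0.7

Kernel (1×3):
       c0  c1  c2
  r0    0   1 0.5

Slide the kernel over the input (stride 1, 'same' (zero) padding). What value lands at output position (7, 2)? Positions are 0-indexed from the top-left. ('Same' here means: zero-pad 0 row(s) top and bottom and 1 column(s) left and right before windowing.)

4.15

The receptive field on the zero-padded input at this output position is [2.1 1.9 4.5]. Elementwise product with the kernel and sum: 1.9·1 + 4.5·0.5.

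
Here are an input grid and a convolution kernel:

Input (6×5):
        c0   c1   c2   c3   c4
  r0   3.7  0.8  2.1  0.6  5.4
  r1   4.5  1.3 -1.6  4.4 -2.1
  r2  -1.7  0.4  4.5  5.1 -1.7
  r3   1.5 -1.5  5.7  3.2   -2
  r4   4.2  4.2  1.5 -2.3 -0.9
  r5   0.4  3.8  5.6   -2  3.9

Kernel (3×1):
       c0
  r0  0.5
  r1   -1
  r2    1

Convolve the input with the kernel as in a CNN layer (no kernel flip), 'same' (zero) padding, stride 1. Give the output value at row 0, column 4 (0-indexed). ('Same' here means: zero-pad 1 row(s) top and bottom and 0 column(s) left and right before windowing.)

The receptive field on the zero-padded input at this output position is [0 / 5.4 / -2.1]. Elementwise product with the kernel and sum: 0·0.5 + 5.4·-1 + -2.1·1.

-7.5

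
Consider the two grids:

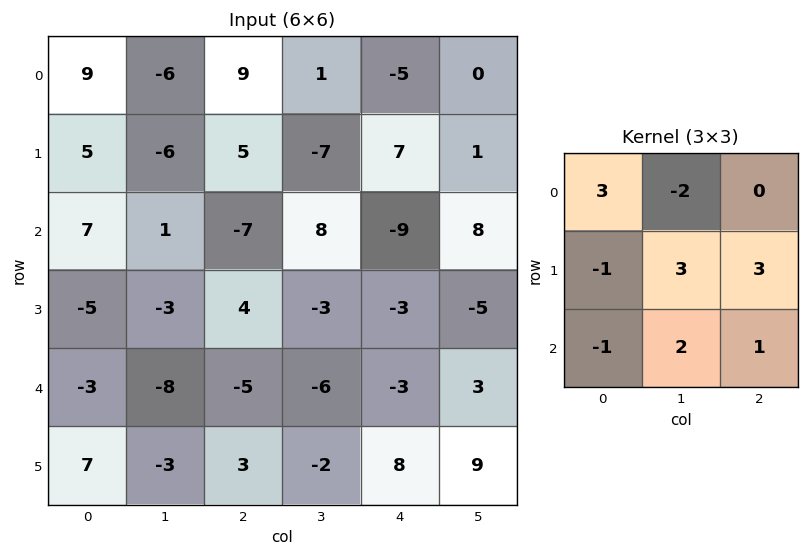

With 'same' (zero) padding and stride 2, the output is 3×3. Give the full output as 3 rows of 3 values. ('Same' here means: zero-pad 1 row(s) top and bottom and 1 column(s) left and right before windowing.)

13 45 6
1 -18 -54
-12 -35 30

Output[0,0]: The receptive field on the zero-padded input at this output position is [0 0 0 / 0 9 -6 / 0 5 -6]. Elementwise product with the kernel and sum: 0·3 + 0·-2 + 0·-1 + 9·3 + -6·3 + 0·-1 + 5·2 + -6·1.
Output[0,1]: The receptive field on the zero-padded input at this output position is [0 0 0 / -6 9 1 / -6 5 -7]. Elementwise product with the kernel and sum: 0·3 + 0·-2 + -6·-1 + 9·3 + 1·3 + -6·-1 + 5·2 + -7·1.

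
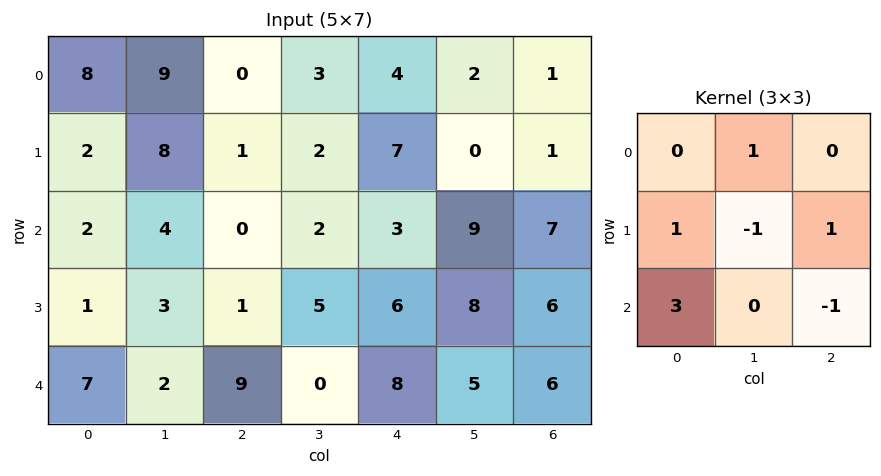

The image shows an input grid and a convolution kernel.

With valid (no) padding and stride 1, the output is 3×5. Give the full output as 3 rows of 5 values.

10 19 6 -4 12
8 11 0 22 13
15 13 23 5 31

Output[0,0]: The receptive field on the input at this output position is [8 9 0 / 2 8 1 / 2 4 0]. Elementwise product with the kernel and sum: 9·1 + 2·1 + 8·-1 + 1·1 + 2·3 + 0·-1.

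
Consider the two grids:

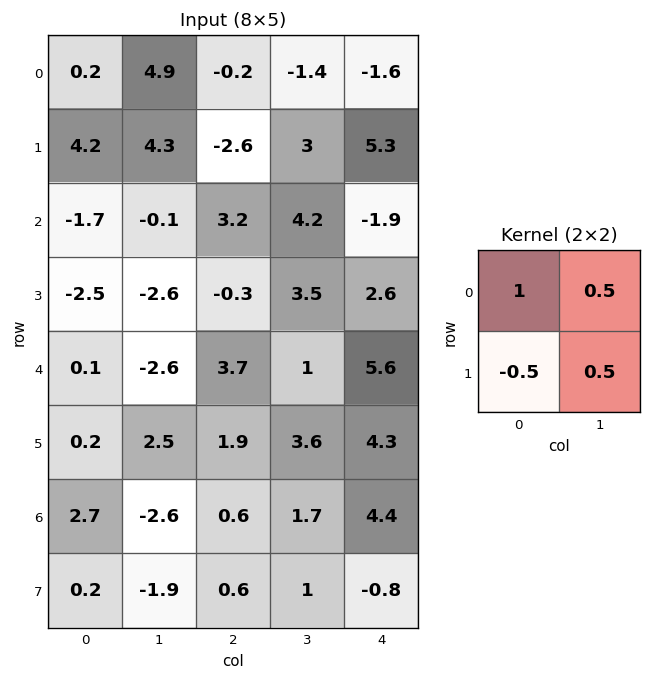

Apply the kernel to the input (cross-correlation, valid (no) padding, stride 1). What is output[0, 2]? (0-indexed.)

1.9

The receptive field on the input at this output position is [-0.2 -1.4 / -2.6 3]. Elementwise product with the kernel and sum: -0.2·1 + -1.4·0.5 + -2.6·-0.5 + 3·0.5.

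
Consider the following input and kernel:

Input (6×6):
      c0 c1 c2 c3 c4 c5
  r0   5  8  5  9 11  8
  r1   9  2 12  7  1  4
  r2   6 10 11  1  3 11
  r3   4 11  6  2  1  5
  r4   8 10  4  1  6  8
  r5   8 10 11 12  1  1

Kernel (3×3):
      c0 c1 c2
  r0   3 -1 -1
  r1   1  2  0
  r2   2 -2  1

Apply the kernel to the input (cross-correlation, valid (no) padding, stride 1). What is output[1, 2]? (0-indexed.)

50

The receptive field on the input at this output position is [12 7 1 / 11 1 3 / 6 2 1]. Elementwise product with the kernel and sum: 12·3 + 7·-1 + 1·-1 + 11·1 + 1·2 + 6·2 + 2·-2 + 1·1.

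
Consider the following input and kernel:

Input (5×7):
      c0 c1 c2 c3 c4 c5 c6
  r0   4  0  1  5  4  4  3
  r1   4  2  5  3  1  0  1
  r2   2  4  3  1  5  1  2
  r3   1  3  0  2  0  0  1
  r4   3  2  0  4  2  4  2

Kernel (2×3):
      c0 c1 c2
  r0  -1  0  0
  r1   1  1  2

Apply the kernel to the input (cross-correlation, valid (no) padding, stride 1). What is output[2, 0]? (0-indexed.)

The receptive field on the input at this output position is [2 4 3 / 1 3 0]. Elementwise product with the kernel and sum: 2·-1 + 1·1 + 3·1 + 0·2.

2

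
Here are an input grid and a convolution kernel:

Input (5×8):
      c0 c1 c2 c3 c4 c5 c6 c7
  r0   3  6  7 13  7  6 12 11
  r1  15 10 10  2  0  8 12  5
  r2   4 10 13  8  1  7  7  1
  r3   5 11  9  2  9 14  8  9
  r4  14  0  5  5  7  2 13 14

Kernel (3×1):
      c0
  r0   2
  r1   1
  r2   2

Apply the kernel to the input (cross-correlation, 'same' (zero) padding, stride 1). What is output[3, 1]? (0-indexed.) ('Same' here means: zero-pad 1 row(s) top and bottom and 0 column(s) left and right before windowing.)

The receptive field on the zero-padded input at this output position is [10 / 11 / 0]. Elementwise product with the kernel and sum: 10·2 + 11·1 + 0·2.

31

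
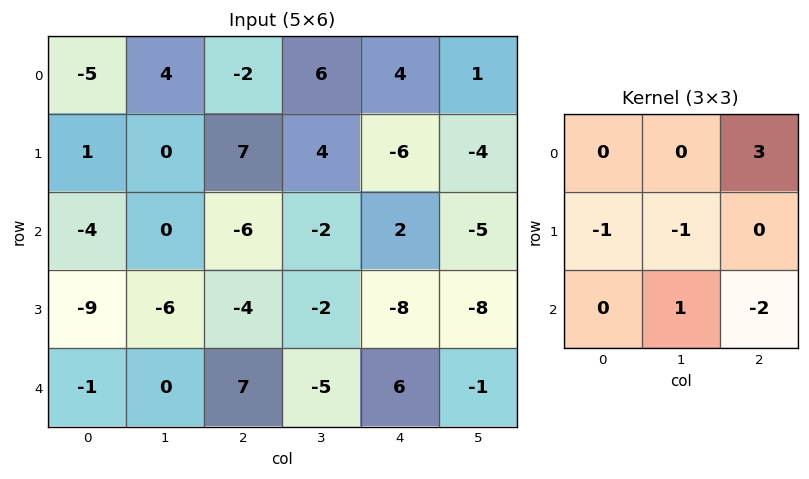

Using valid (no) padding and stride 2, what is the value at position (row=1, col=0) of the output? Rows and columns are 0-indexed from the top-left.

-17

The receptive field on the input at this output position is [-4 0 -6 / -9 -6 -4 / -1 0 7]. Elementwise product with the kernel and sum: -6·3 + -9·-1 + -6·-1 + 0·1 + 7·-2.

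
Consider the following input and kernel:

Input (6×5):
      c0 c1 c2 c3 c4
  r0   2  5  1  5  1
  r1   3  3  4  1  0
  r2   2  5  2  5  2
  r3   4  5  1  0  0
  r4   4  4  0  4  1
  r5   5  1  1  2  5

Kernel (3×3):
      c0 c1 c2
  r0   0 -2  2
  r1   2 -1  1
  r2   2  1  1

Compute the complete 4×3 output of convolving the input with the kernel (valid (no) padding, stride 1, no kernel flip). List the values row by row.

Output[0,0]: The receptive field on the input at this output position is [2 5 1 / 3 3 4 / 2 5 2]. Elementwise product with the kernel and sum: 5·-2 + 1·2 + 3·2 + 3·-1 + 4·1 + 2·2 + 5·1 + 2·1.

10 28 10
17 18 1
10 27 1
8 15 6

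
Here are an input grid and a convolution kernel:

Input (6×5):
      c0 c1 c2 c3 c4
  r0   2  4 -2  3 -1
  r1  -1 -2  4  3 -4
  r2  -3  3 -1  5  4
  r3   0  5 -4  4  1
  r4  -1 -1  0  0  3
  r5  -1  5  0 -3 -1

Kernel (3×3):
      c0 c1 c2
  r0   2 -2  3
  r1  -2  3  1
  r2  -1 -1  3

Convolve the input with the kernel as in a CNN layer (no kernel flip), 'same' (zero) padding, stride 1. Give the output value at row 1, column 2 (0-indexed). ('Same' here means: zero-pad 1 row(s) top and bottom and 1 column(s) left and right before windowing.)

The receptive field on the zero-padded input at this output position is [4 -2 3 / -2 4 3 / 3 -1 5]. Elementwise product with the kernel and sum: 4·2 + -2·-2 + 3·3 + -2·-2 + 4·3 + 3·1 + 3·-1 + -1·-1 + 5·3.

53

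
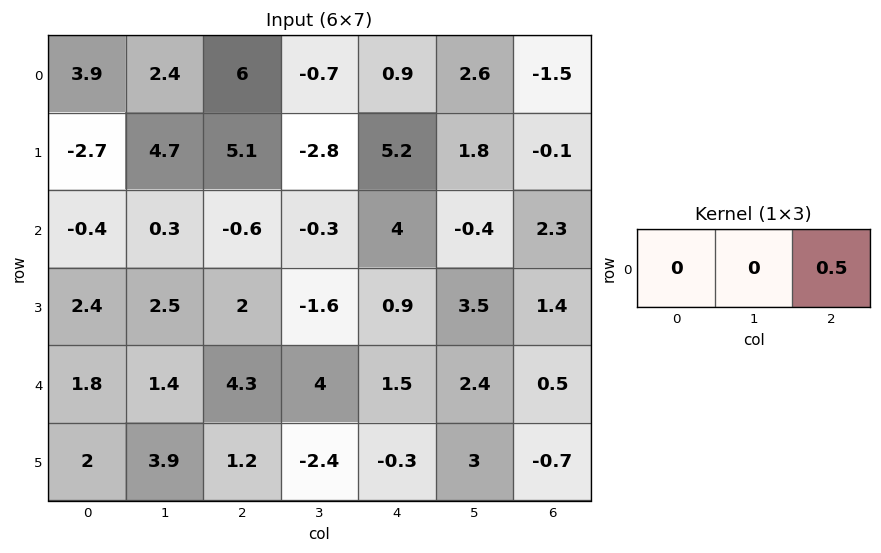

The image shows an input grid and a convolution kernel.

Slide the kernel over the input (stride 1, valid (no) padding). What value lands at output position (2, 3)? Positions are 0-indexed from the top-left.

-0.2

The receptive field on the input at this output position is [-0.3 4 -0.4]. Elementwise product with the kernel and sum: -0.4·0.5.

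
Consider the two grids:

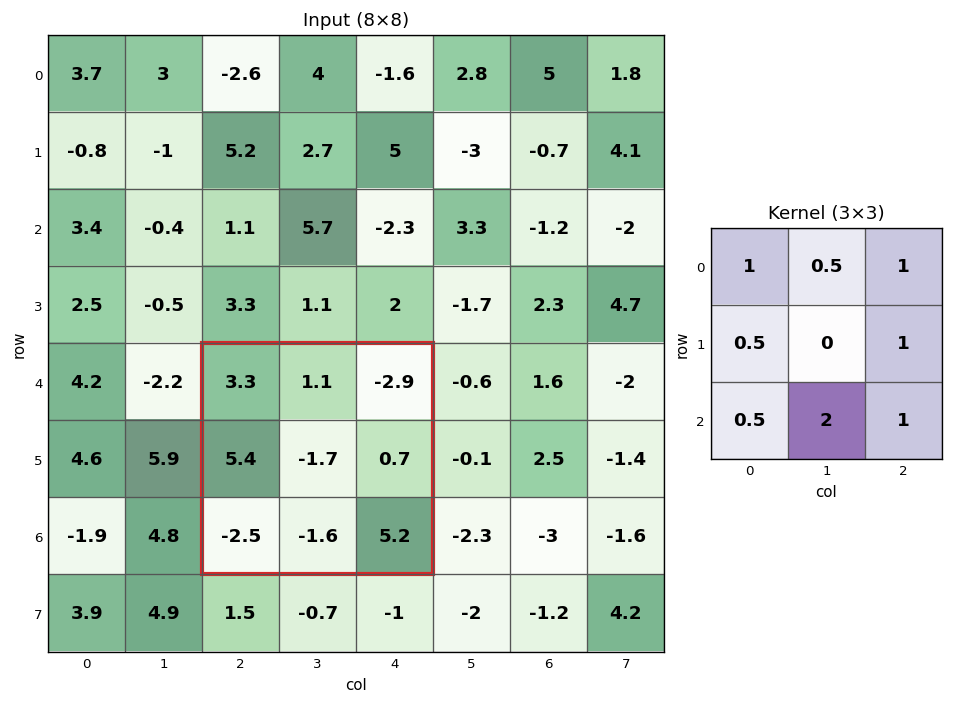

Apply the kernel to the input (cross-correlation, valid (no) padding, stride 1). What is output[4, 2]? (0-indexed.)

5.1

The receptive field on the input at this output position is [3.3 1.1 -2.9 / 5.4 -1.7 0.7 / -2.5 -1.6 5.2]. Elementwise product with the kernel and sum: 3.3·1 + 1.1·0.5 + -2.9·1 + 5.4·0.5 + 0.7·1 + -2.5·0.5 + -1.6·2 + 5.2·1.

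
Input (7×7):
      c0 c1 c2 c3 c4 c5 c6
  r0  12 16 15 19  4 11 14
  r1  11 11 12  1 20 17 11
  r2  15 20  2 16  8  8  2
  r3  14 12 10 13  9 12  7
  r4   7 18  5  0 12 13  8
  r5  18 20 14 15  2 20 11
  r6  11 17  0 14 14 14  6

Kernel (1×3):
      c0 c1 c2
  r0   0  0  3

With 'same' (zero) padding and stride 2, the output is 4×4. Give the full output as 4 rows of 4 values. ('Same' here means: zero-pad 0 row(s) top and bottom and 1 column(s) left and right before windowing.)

48 57 33 0
60 48 24 0
54 0 39 0
51 42 42 0

Output[0,0]: The receptive field on the zero-padded input at this output position is [0 12 16]. Elementwise product with the kernel and sum: 16·3.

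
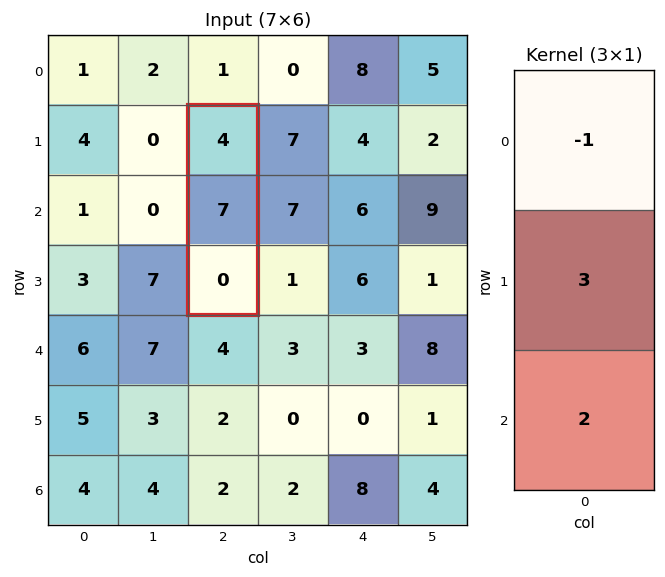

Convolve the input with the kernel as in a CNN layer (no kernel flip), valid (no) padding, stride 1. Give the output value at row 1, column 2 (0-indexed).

The receptive field on the input at this output position is [4 / 7 / 0]. Elementwise product with the kernel and sum: 4·-1 + 7·3 + 0·2.

17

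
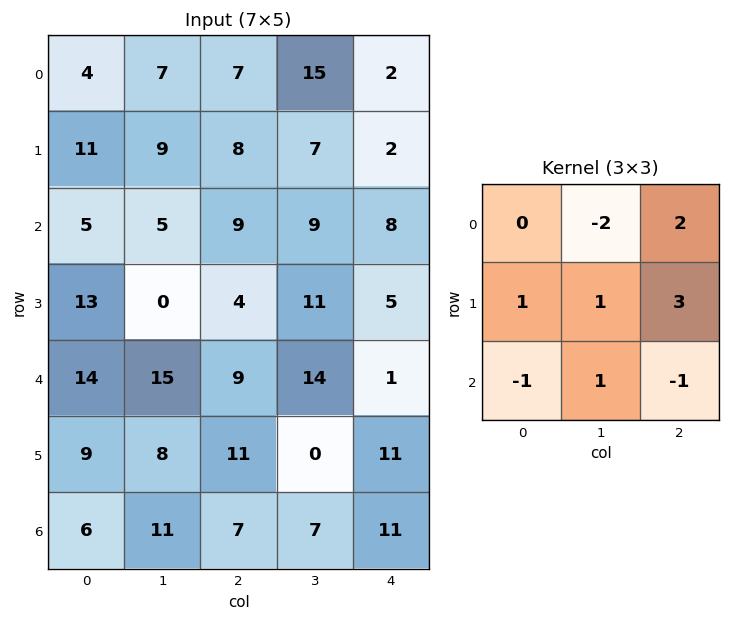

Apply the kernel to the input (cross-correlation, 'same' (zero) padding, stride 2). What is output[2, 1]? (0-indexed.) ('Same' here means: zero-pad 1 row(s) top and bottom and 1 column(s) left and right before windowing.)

83

The receptive field on the zero-padded input at this output position is [0 4 11 / 15 9 14 / 8 11 0]. Elementwise product with the kernel and sum: 4·-2 + 11·2 + 15·1 + 9·1 + 14·3 + 8·-1 + 11·1 + 0·-1.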